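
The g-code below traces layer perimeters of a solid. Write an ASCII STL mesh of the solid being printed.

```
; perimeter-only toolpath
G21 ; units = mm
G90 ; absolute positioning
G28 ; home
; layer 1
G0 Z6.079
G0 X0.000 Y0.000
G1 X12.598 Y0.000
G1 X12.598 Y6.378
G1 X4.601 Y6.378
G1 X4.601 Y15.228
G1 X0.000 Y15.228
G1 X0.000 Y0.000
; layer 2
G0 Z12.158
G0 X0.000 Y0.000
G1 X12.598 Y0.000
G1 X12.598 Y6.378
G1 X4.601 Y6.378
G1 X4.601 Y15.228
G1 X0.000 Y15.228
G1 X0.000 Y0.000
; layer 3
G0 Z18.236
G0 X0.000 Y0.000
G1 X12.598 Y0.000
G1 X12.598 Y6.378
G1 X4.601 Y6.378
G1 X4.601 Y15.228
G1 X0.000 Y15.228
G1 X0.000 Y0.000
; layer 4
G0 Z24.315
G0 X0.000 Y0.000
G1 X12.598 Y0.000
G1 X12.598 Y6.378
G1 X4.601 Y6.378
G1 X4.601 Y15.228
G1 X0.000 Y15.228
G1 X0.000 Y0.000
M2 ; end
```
solid part
  facet normal 0.0000 0.0000 -1.0000
    outer loop
      vertex 12.598 6.378 0.000
      vertex 12.598 0.000 0.000
      vertex 0.000 0.000 0.000
    endloop
  endfacet
  facet normal 0.0000 0.0000 -1.0000
    outer loop
      vertex 4.601 6.378 0.000
      vertex 12.598 6.378 0.000
      vertex 0.000 0.000 0.000
    endloop
  endfacet
  facet normal 0.0000 0.0000 -1.0000
    outer loop
      vertex 4.601 15.228 0.000
      vertex 4.601 6.378 0.000
      vertex 0.000 0.000 0.000
    endloop
  endfacet
  facet normal 0.0000 0.0000 -1.0000
    outer loop
      vertex 0.000 15.228 0.000
      vertex 4.601 15.228 0.000
      vertex 0.000 0.000 0.000
    endloop
  endfacet
  facet normal 0.0000 0.0000 1.0000
    outer loop
      vertex 0.000 0.000 24.315
      vertex 12.598 0.000 24.315
      vertex 12.598 6.378 24.315
    endloop
  endfacet
  facet normal 0.0000 0.0000 1.0000
    outer loop
      vertex 0.000 0.000 24.315
      vertex 12.598 6.378 24.315
      vertex 4.601 6.378 24.315
    endloop
  endfacet
  facet normal 0.0000 0.0000 1.0000
    outer loop
      vertex 0.000 0.000 24.315
      vertex 4.601 6.378 24.315
      vertex 4.601 15.228 24.315
    endloop
  endfacet
  facet normal 0.0000 0.0000 1.0000
    outer loop
      vertex 0.000 0.000 24.315
      vertex 4.601 15.228 24.315
      vertex 0.000 15.228 24.315
    endloop
  endfacet
  facet normal 0.0000 -1.0000 0.0000
    outer loop
      vertex 0.000 0.000 0.000
      vertex 12.598 0.000 0.000
      vertex 12.598 0.000 24.315
    endloop
  endfacet
  facet normal 0.0000 -1.0000 0.0000
    outer loop
      vertex 0.000 0.000 0.000
      vertex 12.598 0.000 24.315
      vertex 0.000 0.000 24.315
    endloop
  endfacet
  facet normal 1.0000 0.0000 0.0000
    outer loop
      vertex 12.598 0.000 0.000
      vertex 12.598 6.378 0.000
      vertex 12.598 6.378 24.315
    endloop
  endfacet
  facet normal 1.0000 0.0000 0.0000
    outer loop
      vertex 12.598 0.000 0.000
      vertex 12.598 6.378 24.315
      vertex 12.598 0.000 24.315
    endloop
  endfacet
  facet normal 0.0000 1.0000 0.0000
    outer loop
      vertex 12.598 6.378 0.000
      vertex 4.601 6.378 0.000
      vertex 4.601 6.378 24.315
    endloop
  endfacet
  facet normal 0.0000 1.0000 0.0000
    outer loop
      vertex 12.598 6.378 0.000
      vertex 4.601 6.378 24.315
      vertex 12.598 6.378 24.315
    endloop
  endfacet
  facet normal 1.0000 0.0000 0.0000
    outer loop
      vertex 4.601 6.378 0.000
      vertex 4.601 15.228 0.000
      vertex 4.601 15.228 24.315
    endloop
  endfacet
  facet normal 1.0000 0.0000 0.0000
    outer loop
      vertex 4.601 6.378 0.000
      vertex 4.601 15.228 24.315
      vertex 4.601 6.378 24.315
    endloop
  endfacet
  facet normal 0.0000 1.0000 0.0000
    outer loop
      vertex 4.601 15.228 0.000
      vertex 0.000 15.228 0.000
      vertex 0.000 15.228 24.315
    endloop
  endfacet
  facet normal 0.0000 1.0000 0.0000
    outer loop
      vertex 4.601 15.228 0.000
      vertex 0.000 15.228 24.315
      vertex 4.601 15.228 24.315
    endloop
  endfacet
  facet normal -1.0000 0.0000 0.0000
    outer loop
      vertex 0.000 15.228 0.000
      vertex 0.000 0.000 0.000
      vertex 0.000 0.000 24.315
    endloop
  endfacet
  facet normal -1.0000 0.0000 0.0000
    outer loop
      vertex 0.000 15.228 0.000
      vertex 0.000 0.000 24.315
      vertex 0.000 15.228 24.315
    endloop
  endfacet
endsolid part

The G0 Z moves step by Δz≈6.079 mm. Every layer's G1 loop is the same polygon, so the solid is a straight extrusion of it from z=0 to z≈24.3. Closing with flat bottom and top caps and triangulating gives 20 facets — an L-shaped prism: outer 12.6 × 15.2 mm, arm thicknesses ≈ 6.38 mm (horizontal) and 4.6 mm (vertical), extruded 24.3 mm in z.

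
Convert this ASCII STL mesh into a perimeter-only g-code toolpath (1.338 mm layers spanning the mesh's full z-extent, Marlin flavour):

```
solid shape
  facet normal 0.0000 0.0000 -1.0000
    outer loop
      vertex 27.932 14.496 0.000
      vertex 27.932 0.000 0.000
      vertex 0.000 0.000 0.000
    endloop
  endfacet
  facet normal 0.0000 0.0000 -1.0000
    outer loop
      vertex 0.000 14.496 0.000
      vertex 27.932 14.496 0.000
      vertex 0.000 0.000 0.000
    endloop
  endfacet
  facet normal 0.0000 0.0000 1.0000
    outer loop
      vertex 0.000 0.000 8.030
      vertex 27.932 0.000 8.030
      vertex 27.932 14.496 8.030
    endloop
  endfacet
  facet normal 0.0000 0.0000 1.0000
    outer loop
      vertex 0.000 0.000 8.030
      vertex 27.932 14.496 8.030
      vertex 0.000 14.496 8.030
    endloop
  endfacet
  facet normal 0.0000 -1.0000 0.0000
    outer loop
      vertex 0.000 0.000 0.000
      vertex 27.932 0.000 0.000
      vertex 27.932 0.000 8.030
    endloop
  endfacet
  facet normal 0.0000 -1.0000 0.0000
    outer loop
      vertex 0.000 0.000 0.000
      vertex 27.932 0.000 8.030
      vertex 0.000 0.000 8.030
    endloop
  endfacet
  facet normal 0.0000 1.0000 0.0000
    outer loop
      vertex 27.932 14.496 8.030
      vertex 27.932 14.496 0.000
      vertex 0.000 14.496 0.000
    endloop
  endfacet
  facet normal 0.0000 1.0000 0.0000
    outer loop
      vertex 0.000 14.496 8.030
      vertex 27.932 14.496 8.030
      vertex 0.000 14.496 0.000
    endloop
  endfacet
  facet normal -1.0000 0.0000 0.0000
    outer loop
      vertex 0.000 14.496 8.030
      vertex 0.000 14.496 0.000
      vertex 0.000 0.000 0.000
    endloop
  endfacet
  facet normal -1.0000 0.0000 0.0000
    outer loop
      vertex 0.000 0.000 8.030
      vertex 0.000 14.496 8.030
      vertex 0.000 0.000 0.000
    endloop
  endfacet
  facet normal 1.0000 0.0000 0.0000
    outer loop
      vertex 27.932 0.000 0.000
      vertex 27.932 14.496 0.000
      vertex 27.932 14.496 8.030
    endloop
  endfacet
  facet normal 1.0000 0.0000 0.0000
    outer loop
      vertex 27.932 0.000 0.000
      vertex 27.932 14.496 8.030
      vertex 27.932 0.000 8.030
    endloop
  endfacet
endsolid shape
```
; perimeter-only toolpath
G21 ; units = mm
G90 ; absolute positioning
G28 ; home
; layer 1
G0 Z1.338
G0 X0.000 Y0.000
G1 X27.932 Y0.000
G1 X27.932 Y14.496
G1 X0.000 Y14.496
G1 X0.000 Y0.000
; layer 2
G0 Z2.677
G0 X0.000 Y0.000
G1 X27.932 Y0.000
G1 X27.932 Y14.496
G1 X0.000 Y14.496
G1 X0.000 Y0.000
; layer 3
G0 Z4.015
G0 X0.000 Y0.000
G1 X27.932 Y0.000
G1 X27.932 Y14.496
G1 X0.000 Y14.496
G1 X0.000 Y0.000
; layer 4
G0 Z5.353
G0 X0.000 Y0.000
G1 X27.932 Y0.000
G1 X27.932 Y14.496
G1 X0.000 Y14.496
G1 X0.000 Y0.000
; layer 5
G0 Z6.692
G0 X0.000 Y0.000
G1 X27.932 Y0.000
G1 X27.932 Y14.496
G1 X0.000 Y14.496
G1 X0.000 Y0.000
; layer 6
G0 Z8.030
G0 X0.000 Y0.000
G1 X27.932 Y0.000
G1 X27.932 Y14.496
G1 X0.000 Y14.496
G1 X0.000 Y0.000
M2 ; end

The solid is a rectangular box, roughly 27.9 × 14.5 mm footprint and 8.03 mm tall. Slicing at Δz = 1.338 mm — 6 equal slices spanning the solid's height, so layer i sits at z = i·h/6 — gives 6 non-empty perimeters. Each is a 4-segment closed polygon; G0 lifts to the layer z and rapids to the start vertex, then G1 traces the edges.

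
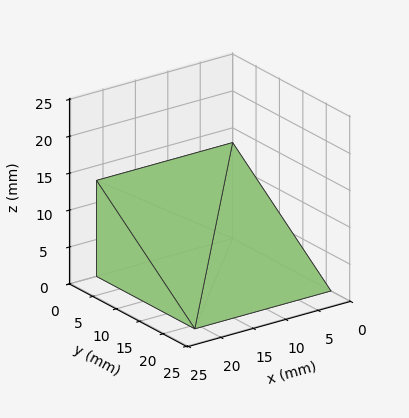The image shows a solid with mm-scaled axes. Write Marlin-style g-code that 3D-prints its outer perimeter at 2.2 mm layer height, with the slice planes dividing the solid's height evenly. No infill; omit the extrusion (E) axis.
Reading the render: the shape is a wedge (ramp): 21 × 21 mm base, rising to 13 mm along the y=0 edge and sloping linearly to z=0 at y=21 (dimensions read to the nearest mm from the axis ticks). For the g-code, the solid's height is divided into equal slices at the stated Δz and each level perimeter traced with G1 moves after a G0 lift.

; perimeter-only toolpath
G21 ; units = mm
G90 ; absolute positioning
G28 ; home
; layer 1
G0 Z2.2
G0 X0.0 Y0.0
G1 X21.0 Y0.0
G1 X21.0 Y17.5
G1 X0.0 Y17.5
G1 X0.0 Y0.0
; layer 2
G0 Z4.3
G0 X0.0 Y0.0
G1 X21.0 Y0.0
G1 X21.0 Y14.0
G1 X0.0 Y14.0
G1 X0.0 Y0.0
; layer 3
G0 Z6.5
G0 X0.0 Y0.0
G1 X21.0 Y0.0
G1 X21.0 Y10.5
G1 X0.0 Y10.5
G1 X0.0 Y0.0
; layer 4
G0 Z8.7
G0 X0.0 Y0.0
G1 X21.0 Y0.0
G1 X21.0 Y7.0
G1 X0.0 Y7.0
G1 X0.0 Y0.0
; layer 5
G0 Z10.8
G0 X0.0 Y0.0
G1 X21.0 Y0.0
G1 X21.0 Y3.5
G1 X0.0 Y3.5
G1 X0.0 Y0.0
M2 ; end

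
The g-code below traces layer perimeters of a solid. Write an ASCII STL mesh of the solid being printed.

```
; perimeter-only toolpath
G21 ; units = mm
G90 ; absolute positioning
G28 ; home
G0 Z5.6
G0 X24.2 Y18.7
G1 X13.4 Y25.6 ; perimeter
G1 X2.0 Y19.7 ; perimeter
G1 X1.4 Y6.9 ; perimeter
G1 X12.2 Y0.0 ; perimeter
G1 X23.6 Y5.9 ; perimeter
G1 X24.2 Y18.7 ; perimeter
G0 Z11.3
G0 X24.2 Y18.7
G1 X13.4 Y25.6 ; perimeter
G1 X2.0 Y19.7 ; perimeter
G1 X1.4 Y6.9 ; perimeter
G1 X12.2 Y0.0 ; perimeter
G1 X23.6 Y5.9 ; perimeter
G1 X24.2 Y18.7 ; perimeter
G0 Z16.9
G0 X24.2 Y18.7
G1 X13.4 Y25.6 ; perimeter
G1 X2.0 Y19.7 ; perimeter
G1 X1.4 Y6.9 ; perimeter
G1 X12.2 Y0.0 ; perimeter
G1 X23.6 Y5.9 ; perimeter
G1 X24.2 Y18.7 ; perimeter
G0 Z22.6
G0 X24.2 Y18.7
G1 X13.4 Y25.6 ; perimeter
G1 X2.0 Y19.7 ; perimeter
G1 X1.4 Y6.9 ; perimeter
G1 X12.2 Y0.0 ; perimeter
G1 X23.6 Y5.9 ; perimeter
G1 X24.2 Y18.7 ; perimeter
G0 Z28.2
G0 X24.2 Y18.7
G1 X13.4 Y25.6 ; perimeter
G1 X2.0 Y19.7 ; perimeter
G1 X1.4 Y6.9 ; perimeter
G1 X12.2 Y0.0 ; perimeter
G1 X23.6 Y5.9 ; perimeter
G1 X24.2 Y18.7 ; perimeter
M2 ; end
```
solid part
  facet normal 0.0000 0.0000 -1.0000
    outer loop
      vertex 2.0 19.7 0.0
      vertex 13.4 25.6 0.0
      vertex 24.2 18.7 0.0
    endloop
  endfacet
  facet normal 0.0000 0.0000 -1.0000
    outer loop
      vertex 1.4 6.9 0.0
      vertex 2.0 19.7 0.0
      vertex 24.2 18.7 0.0
    endloop
  endfacet
  facet normal 0.0000 0.0000 -1.0000
    outer loop
      vertex 12.2 0.0 0.0
      vertex 1.4 6.9 0.0
      vertex 24.2 18.7 0.0
    endloop
  endfacet
  facet normal 0.0000 0.0000 -1.0000
    outer loop
      vertex 23.6 5.9 0.0
      vertex 12.2 0.0 0.0
      vertex 24.2 18.7 0.0
    endloop
  endfacet
  facet normal 0.0000 0.0000 1.0000
    outer loop
      vertex 24.2 18.7 28.2
      vertex 13.4 25.6 28.2
      vertex 2.0 19.7 28.2
    endloop
  endfacet
  facet normal 0.0000 0.0000 1.0000
    outer loop
      vertex 24.2 18.7 28.2
      vertex 2.0 19.7 28.2
      vertex 1.4 6.9 28.2
    endloop
  endfacet
  facet normal 0.0000 0.0000 1.0000
    outer loop
      vertex 24.2 18.7 28.2
      vertex 1.4 6.9 28.2
      vertex 12.2 0.0 28.2
    endloop
  endfacet
  facet normal 0.0000 0.0000 1.0000
    outer loop
      vertex 24.2 18.7 28.2
      vertex 12.2 0.0 28.2
      vertex 23.6 5.9 28.2
    endloop
  endfacet
  facet normal 0.5384 0.8427 0.0000
    outer loop
      vertex 24.2 18.7 0.0
      vertex 13.4 25.6 0.0
      vertex 13.4 25.6 28.2
    endloop
  endfacet
  facet normal 0.5384 0.8427 0.0000
    outer loop
      vertex 24.2 18.7 0.0
      vertex 13.4 25.6 28.2
      vertex 24.2 18.7 28.2
    endloop
  endfacet
  facet normal -0.4596 0.8881 0.0000
    outer loop
      vertex 13.4 25.6 0.0
      vertex 2.0 19.7 0.0
      vertex 2.0 19.7 28.2
    endloop
  endfacet
  facet normal -0.4596 0.8881 0.0000
    outer loop
      vertex 13.4 25.6 0.0
      vertex 2.0 19.7 28.2
      vertex 13.4 25.6 28.2
    endloop
  endfacet
  facet normal -0.9989 0.0468 0.0000
    outer loop
      vertex 2.0 19.7 0.0
      vertex 1.4 6.9 0.0
      vertex 1.4 6.9 28.2
    endloop
  endfacet
  facet normal -0.9989 0.0468 0.0000
    outer loop
      vertex 2.0 19.7 0.0
      vertex 1.4 6.9 28.2
      vertex 2.0 19.7 28.2
    endloop
  endfacet
  facet normal -0.5384 -0.8427 0.0000
    outer loop
      vertex 1.4 6.9 0.0
      vertex 12.2 0.0 0.0
      vertex 12.2 0.0 28.2
    endloop
  endfacet
  facet normal -0.5384 -0.8427 0.0000
    outer loop
      vertex 1.4 6.9 0.0
      vertex 12.2 0.0 28.2
      vertex 1.4 6.9 28.2
    endloop
  endfacet
  facet normal 0.4596 -0.8881 0.0000
    outer loop
      vertex 12.2 0.0 0.0
      vertex 23.6 5.9 0.0
      vertex 23.6 5.9 28.2
    endloop
  endfacet
  facet normal 0.4596 -0.8881 0.0000
    outer loop
      vertex 12.2 0.0 0.0
      vertex 23.6 5.9 28.2
      vertex 12.2 0.0 28.2
    endloop
  endfacet
  facet normal 0.9989 -0.0468 0.0000
    outer loop
      vertex 23.6 5.9 0.0
      vertex 24.2 18.7 0.0
      vertex 24.2 18.7 28.2
    endloop
  endfacet
  facet normal 0.9989 -0.0468 0.0000
    outer loop
      vertex 23.6 5.9 0.0
      vertex 24.2 18.7 28.2
      vertex 23.6 5.9 28.2
    endloop
  endfacet
endsolid part

The G0 Z moves step by Δz≈5.6 mm. Every layer's G1 loop is the same polygon, so the solid is a straight extrusion of it from z=0 to z≈28.2. Closing with flat bottom and top caps and triangulating gives 20 facets — a regular 6-sided prism (a cylinder approximated with 6 flat sides), circumscribed radius ≈ 12.8 mm, height ≈ 28.2 mm.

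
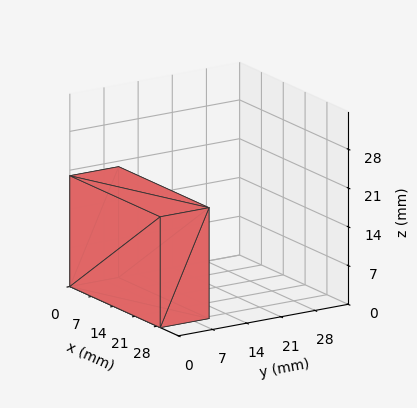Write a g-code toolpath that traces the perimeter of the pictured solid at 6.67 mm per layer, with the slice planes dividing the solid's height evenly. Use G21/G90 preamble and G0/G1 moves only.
Reading the render: the shape is a rectangular box, roughly 29 × 10 mm footprint and 20 mm tall (dimensions read to the nearest mm from the axis ticks). For the g-code, the solid's height is divided into equal slices at the stated Δz and each level perimeter traced with G1 moves after a G0 lift.

; perimeter-only toolpath
G21 ; units = mm
G90 ; absolute positioning
G28 ; home
; layer 1
G0 Z6.67
G0 X0.00 Y0.00
G1 X29.00 Y0.00
G1 X29.00 Y10.00
G1 X0.00 Y10.00
G1 X0.00 Y0.00
; layer 2
G0 Z13.33
G0 X0.00 Y0.00
G1 X29.00 Y0.00
G1 X29.00 Y10.00
G1 X0.00 Y10.00
G1 X0.00 Y0.00
; layer 3
G0 Z20.00
G0 X0.00 Y0.00
G1 X29.00 Y0.00
G1 X29.00 Y10.00
G1 X0.00 Y10.00
G1 X0.00 Y0.00
M2 ; end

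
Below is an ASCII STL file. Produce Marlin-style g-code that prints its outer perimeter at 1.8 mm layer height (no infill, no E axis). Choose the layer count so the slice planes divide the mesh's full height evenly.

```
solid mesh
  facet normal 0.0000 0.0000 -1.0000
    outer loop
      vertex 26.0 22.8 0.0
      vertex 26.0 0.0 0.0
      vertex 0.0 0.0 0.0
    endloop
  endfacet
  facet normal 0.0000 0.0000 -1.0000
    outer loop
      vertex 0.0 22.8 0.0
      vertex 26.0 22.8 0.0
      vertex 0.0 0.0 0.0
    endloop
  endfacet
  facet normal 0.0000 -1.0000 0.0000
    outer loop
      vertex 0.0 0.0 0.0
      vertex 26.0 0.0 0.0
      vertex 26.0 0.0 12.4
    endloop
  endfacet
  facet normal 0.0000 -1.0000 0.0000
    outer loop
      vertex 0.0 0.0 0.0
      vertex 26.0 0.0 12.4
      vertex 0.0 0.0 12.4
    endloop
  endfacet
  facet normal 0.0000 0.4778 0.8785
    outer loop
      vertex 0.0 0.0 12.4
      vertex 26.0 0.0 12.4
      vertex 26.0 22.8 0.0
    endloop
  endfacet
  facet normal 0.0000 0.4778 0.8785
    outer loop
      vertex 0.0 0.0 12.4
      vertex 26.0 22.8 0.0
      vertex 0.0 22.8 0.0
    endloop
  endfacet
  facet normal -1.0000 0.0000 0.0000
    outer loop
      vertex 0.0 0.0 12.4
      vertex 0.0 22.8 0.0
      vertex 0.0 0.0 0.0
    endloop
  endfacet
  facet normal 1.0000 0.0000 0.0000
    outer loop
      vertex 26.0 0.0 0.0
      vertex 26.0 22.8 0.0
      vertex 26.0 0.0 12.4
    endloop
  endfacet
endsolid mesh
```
; perimeter-only toolpath
G21 ; units = mm
G90 ; absolute positioning
G28 ; home
; layer 1
G0 Z1.8
G0 X0.0 Y0.0
G1 X26.0 Y0.0
G1 X26.0 Y19.5
G1 X0.0 Y19.5
G1 X0.0 Y0.0
; layer 2
G0 Z3.5
G0 X0.0 Y0.0
G1 X26.0 Y0.0
G1 X26.0 Y16.3
G1 X0.0 Y16.3
G1 X0.0 Y0.0
; layer 3
G0 Z5.3
G0 X0.0 Y0.0
G1 X26.0 Y0.0
G1 X26.0 Y13.0
G1 X0.0 Y13.0
G1 X0.0 Y0.0
; layer 4
G0 Z7.1
G0 X0.0 Y0.0
G1 X26.0 Y0.0
G1 X26.0 Y9.8
G1 X0.0 Y9.8
G1 X0.0 Y0.0
; layer 5
G0 Z8.9
G0 X0.0 Y0.0
G1 X26.0 Y0.0
G1 X26.0 Y6.5
G1 X0.0 Y6.5
G1 X0.0 Y0.0
; layer 6
G0 Z10.6
G0 X0.0 Y0.0
G1 X26.0 Y0.0
G1 X26.0 Y3.3
G1 X0.0 Y3.3
G1 X0.0 Y0.0
M2 ; end

The solid is a wedge (ramp): 26 × 22.8 mm base, rising to 12.4 mm along the y=0 edge and sloping linearly to z=0 at y=22.8. Slicing at Δz = 1.8 mm — 7 equal slices spanning the solid's height, so layer i sits at z = i·h/7 — gives 6 non-empty perimeters. Each is a 4-segment closed polygon; G0 lifts to the layer z and rapids to the start vertex, then G1 traces the edges. The cross-section shrinks linearly with z (the slice at the apex is degenerate and omitted).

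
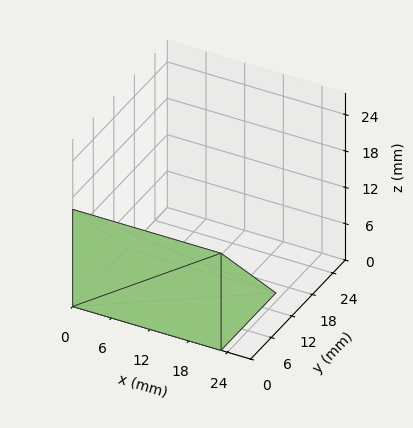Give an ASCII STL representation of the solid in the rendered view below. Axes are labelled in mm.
Reading the render: the shape is a wedge (ramp): 23 × 16 mm base, rising to 16 mm along the y=0 edge and sloping linearly to z=0 at y=16 (dimensions read to the nearest mm from the axis ticks). For the STL, each face is triangulated and given an outward normal.

solid part
  facet normal 0.0000 0.0000 -1.0000
    outer loop
      vertex 23.000 16.000 0.000
      vertex 23.000 0.000 0.000
      vertex 0.000 0.000 0.000
    endloop
  endfacet
  facet normal 0.0000 0.0000 -1.0000
    outer loop
      vertex 0.000 16.000 0.000
      vertex 23.000 16.000 0.000
      vertex 0.000 0.000 0.000
    endloop
  endfacet
  facet normal 0.0000 -1.0000 0.0000
    outer loop
      vertex 0.000 0.000 0.000
      vertex 23.000 0.000 0.000
      vertex 23.000 0.000 16.000
    endloop
  endfacet
  facet normal 0.0000 -1.0000 0.0000
    outer loop
      vertex 0.000 0.000 0.000
      vertex 23.000 0.000 16.000
      vertex 0.000 0.000 16.000
    endloop
  endfacet
  facet normal 0.0000 0.7071 0.7071
    outer loop
      vertex 0.000 0.000 16.000
      vertex 23.000 0.000 16.000
      vertex 23.000 16.000 0.000
    endloop
  endfacet
  facet normal 0.0000 0.7071 0.7071
    outer loop
      vertex 0.000 0.000 16.000
      vertex 23.000 16.000 0.000
      vertex 0.000 16.000 0.000
    endloop
  endfacet
  facet normal -1.0000 0.0000 0.0000
    outer loop
      vertex 0.000 0.000 16.000
      vertex 0.000 16.000 0.000
      vertex 0.000 0.000 0.000
    endloop
  endfacet
  facet normal 1.0000 0.0000 0.0000
    outer loop
      vertex 23.000 0.000 0.000
      vertex 23.000 16.000 0.000
      vertex 23.000 0.000 16.000
    endloop
  endfacet
endsolid part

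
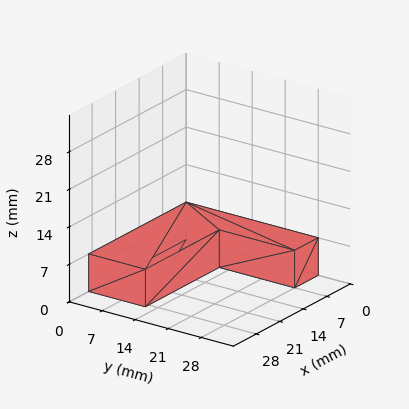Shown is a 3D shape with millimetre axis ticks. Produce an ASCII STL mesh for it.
Reading the render: the shape is an L-shaped prism: outer 29 × 28 mm, arm thicknesses ≈ 12 mm (horizontal) and 7 mm (vertical), extruded 7 mm in z (dimensions read to the nearest mm from the axis ticks). For the STL, each face is triangulated and given an outward normal.

solid part
  facet normal 0.0000 0.0000 -1.0000
    outer loop
      vertex 29.00 12.00 0.00
      vertex 29.00 0.00 0.00
      vertex 0.00 0.00 0.00
    endloop
  endfacet
  facet normal 0.0000 0.0000 -1.0000
    outer loop
      vertex 7.00 12.00 0.00
      vertex 29.00 12.00 0.00
      vertex 0.00 0.00 0.00
    endloop
  endfacet
  facet normal 0.0000 0.0000 -1.0000
    outer loop
      vertex 7.00 28.00 0.00
      vertex 7.00 12.00 0.00
      vertex 0.00 0.00 0.00
    endloop
  endfacet
  facet normal 0.0000 0.0000 -1.0000
    outer loop
      vertex 0.00 28.00 0.00
      vertex 7.00 28.00 0.00
      vertex 0.00 0.00 0.00
    endloop
  endfacet
  facet normal 0.0000 0.0000 1.0000
    outer loop
      vertex 0.00 0.00 7.00
      vertex 29.00 0.00 7.00
      vertex 29.00 12.00 7.00
    endloop
  endfacet
  facet normal 0.0000 0.0000 1.0000
    outer loop
      vertex 0.00 0.00 7.00
      vertex 29.00 12.00 7.00
      vertex 7.00 12.00 7.00
    endloop
  endfacet
  facet normal 0.0000 0.0000 1.0000
    outer loop
      vertex 0.00 0.00 7.00
      vertex 7.00 12.00 7.00
      vertex 7.00 28.00 7.00
    endloop
  endfacet
  facet normal 0.0000 0.0000 1.0000
    outer loop
      vertex 0.00 0.00 7.00
      vertex 7.00 28.00 7.00
      vertex 0.00 28.00 7.00
    endloop
  endfacet
  facet normal 0.0000 -1.0000 0.0000
    outer loop
      vertex 0.00 0.00 0.00
      vertex 29.00 0.00 0.00
      vertex 29.00 0.00 7.00
    endloop
  endfacet
  facet normal 0.0000 -1.0000 0.0000
    outer loop
      vertex 0.00 0.00 0.00
      vertex 29.00 0.00 7.00
      vertex 0.00 0.00 7.00
    endloop
  endfacet
  facet normal 1.0000 0.0000 0.0000
    outer loop
      vertex 29.00 0.00 0.00
      vertex 29.00 12.00 0.00
      vertex 29.00 12.00 7.00
    endloop
  endfacet
  facet normal 1.0000 0.0000 0.0000
    outer loop
      vertex 29.00 0.00 0.00
      vertex 29.00 12.00 7.00
      vertex 29.00 0.00 7.00
    endloop
  endfacet
  facet normal 0.0000 1.0000 0.0000
    outer loop
      vertex 29.00 12.00 0.00
      vertex 7.00 12.00 0.00
      vertex 7.00 12.00 7.00
    endloop
  endfacet
  facet normal 0.0000 1.0000 0.0000
    outer loop
      vertex 29.00 12.00 0.00
      vertex 7.00 12.00 7.00
      vertex 29.00 12.00 7.00
    endloop
  endfacet
  facet normal 1.0000 0.0000 0.0000
    outer loop
      vertex 7.00 12.00 0.00
      vertex 7.00 28.00 0.00
      vertex 7.00 28.00 7.00
    endloop
  endfacet
  facet normal 1.0000 0.0000 0.0000
    outer loop
      vertex 7.00 12.00 0.00
      vertex 7.00 28.00 7.00
      vertex 7.00 12.00 7.00
    endloop
  endfacet
  facet normal 0.0000 1.0000 0.0000
    outer loop
      vertex 7.00 28.00 0.00
      vertex 0.00 28.00 0.00
      vertex 0.00 28.00 7.00
    endloop
  endfacet
  facet normal 0.0000 1.0000 0.0000
    outer loop
      vertex 7.00 28.00 0.00
      vertex 0.00 28.00 7.00
      vertex 7.00 28.00 7.00
    endloop
  endfacet
  facet normal -1.0000 0.0000 0.0000
    outer loop
      vertex 0.00 28.00 0.00
      vertex 0.00 0.00 0.00
      vertex 0.00 0.00 7.00
    endloop
  endfacet
  facet normal -1.0000 0.0000 0.0000
    outer loop
      vertex 0.00 28.00 0.00
      vertex 0.00 0.00 7.00
      vertex 0.00 28.00 7.00
    endloop
  endfacet
endsolid part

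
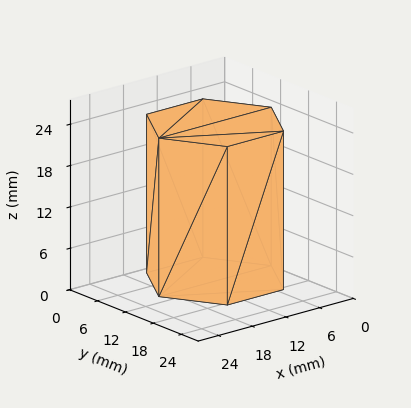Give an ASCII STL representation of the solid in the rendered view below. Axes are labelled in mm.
Reading the render: the shape is a regular 6-sided prism (a cylinder approximated with 6 flat sides), circumscribed radius ≈ 10 mm, height ≈ 23 mm (dimensions read to the nearest mm from the axis ticks). For the STL, each face is triangulated and given an outward normal.

solid part
  facet normal 0.0000 0.0000 -1.0000
    outer loop
      vertex 5.00 18.66 0.00
      vertex 15.00 18.66 0.00
      vertex 20.00 10.00 0.00
    endloop
  endfacet
  facet normal 0.0000 0.0000 -1.0000
    outer loop
      vertex 0.00 10.00 0.00
      vertex 5.00 18.66 0.00
      vertex 20.00 10.00 0.00
    endloop
  endfacet
  facet normal 0.0000 0.0000 -1.0000
    outer loop
      vertex 5.00 1.34 0.00
      vertex 0.00 10.00 0.00
      vertex 20.00 10.00 0.00
    endloop
  endfacet
  facet normal 0.0000 0.0000 -1.0000
    outer loop
      vertex 15.00 1.34 0.00
      vertex 5.00 1.34 0.00
      vertex 20.00 10.00 0.00
    endloop
  endfacet
  facet normal 0.0000 0.0000 1.0000
    outer loop
      vertex 20.00 10.00 23.00
      vertex 15.00 18.66 23.00
      vertex 5.00 18.66 23.00
    endloop
  endfacet
  facet normal 0.0000 0.0000 1.0000
    outer loop
      vertex 20.00 10.00 23.00
      vertex 5.00 18.66 23.00
      vertex 0.00 10.00 23.00
    endloop
  endfacet
  facet normal 0.0000 0.0000 1.0000
    outer loop
      vertex 20.00 10.00 23.00
      vertex 0.00 10.00 23.00
      vertex 5.00 1.34 23.00
    endloop
  endfacet
  facet normal 0.0000 0.0000 1.0000
    outer loop
      vertex 20.00 10.00 23.00
      vertex 5.00 1.34 23.00
      vertex 15.00 1.34 23.00
    endloop
  endfacet
  facet normal 0.8660 0.5000 0.0000
    outer loop
      vertex 20.00 10.00 0.00
      vertex 15.00 18.66 0.00
      vertex 15.00 18.66 23.00
    endloop
  endfacet
  facet normal 0.8660 0.5000 0.0000
    outer loop
      vertex 20.00 10.00 0.00
      vertex 15.00 18.66 23.00
      vertex 20.00 10.00 23.00
    endloop
  endfacet
  facet normal 0.0000 1.0000 0.0000
    outer loop
      vertex 15.00 18.66 0.00
      vertex 5.00 18.66 0.00
      vertex 5.00 18.66 23.00
    endloop
  endfacet
  facet normal 0.0000 1.0000 0.0000
    outer loop
      vertex 15.00 18.66 0.00
      vertex 5.00 18.66 23.00
      vertex 15.00 18.66 23.00
    endloop
  endfacet
  facet normal -0.8660 0.5000 0.0000
    outer loop
      vertex 5.00 18.66 0.00
      vertex 0.00 10.00 0.00
      vertex 0.00 10.00 23.00
    endloop
  endfacet
  facet normal -0.8660 0.5000 0.0000
    outer loop
      vertex 5.00 18.66 0.00
      vertex 0.00 10.00 23.00
      vertex 5.00 18.66 23.00
    endloop
  endfacet
  facet normal -0.8660 -0.5000 0.0000
    outer loop
      vertex 0.00 10.00 0.00
      vertex 5.00 1.34 0.00
      vertex 5.00 1.34 23.00
    endloop
  endfacet
  facet normal -0.8660 -0.5000 0.0000
    outer loop
      vertex 0.00 10.00 0.00
      vertex 5.00 1.34 23.00
      vertex 0.00 10.00 23.00
    endloop
  endfacet
  facet normal 0.0000 -1.0000 0.0000
    outer loop
      vertex 5.00 1.34 0.00
      vertex 15.00 1.34 0.00
      vertex 15.00 1.34 23.00
    endloop
  endfacet
  facet normal 0.0000 -1.0000 0.0000
    outer loop
      vertex 5.00 1.34 0.00
      vertex 15.00 1.34 23.00
      vertex 5.00 1.34 23.00
    endloop
  endfacet
  facet normal 0.8660 -0.5000 0.0000
    outer loop
      vertex 15.00 1.34 0.00
      vertex 20.00 10.00 0.00
      vertex 20.00 10.00 23.00
    endloop
  endfacet
  facet normal 0.8660 -0.5000 0.0000
    outer loop
      vertex 15.00 1.34 0.00
      vertex 20.00 10.00 23.00
      vertex 15.00 1.34 23.00
    endloop
  endfacet
endsolid part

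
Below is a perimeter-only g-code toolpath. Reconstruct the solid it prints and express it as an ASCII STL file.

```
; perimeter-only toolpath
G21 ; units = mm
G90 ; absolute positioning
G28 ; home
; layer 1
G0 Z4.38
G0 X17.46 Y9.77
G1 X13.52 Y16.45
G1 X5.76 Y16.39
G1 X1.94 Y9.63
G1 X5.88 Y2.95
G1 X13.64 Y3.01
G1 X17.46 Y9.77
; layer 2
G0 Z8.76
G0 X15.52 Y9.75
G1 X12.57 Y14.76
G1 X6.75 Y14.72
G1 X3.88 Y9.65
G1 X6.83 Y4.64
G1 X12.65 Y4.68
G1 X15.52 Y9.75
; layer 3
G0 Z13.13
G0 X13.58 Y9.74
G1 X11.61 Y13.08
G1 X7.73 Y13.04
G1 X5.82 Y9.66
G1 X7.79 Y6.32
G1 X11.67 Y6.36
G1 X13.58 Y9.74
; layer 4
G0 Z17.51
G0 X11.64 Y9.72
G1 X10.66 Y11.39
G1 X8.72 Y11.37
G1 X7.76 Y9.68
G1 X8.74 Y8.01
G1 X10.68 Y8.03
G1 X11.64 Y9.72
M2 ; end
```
solid part
  facet normal 0.0000 0.0000 -1.0000
    outer loop
      vertex 4.78 18.06 0.00
      vertex 14.48 18.14 0.00
      vertex 19.40 9.79 0.00
    endloop
  endfacet
  facet normal 0.0000 0.0000 -1.0000
    outer loop
      vertex 0.00 9.61 0.00
      vertex 4.78 18.06 0.00
      vertex 19.40 9.79 0.00
    endloop
  endfacet
  facet normal 0.0000 0.0000 -1.0000
    outer loop
      vertex 4.92 1.26 0.00
      vertex 0.00 9.61 0.00
      vertex 19.40 9.79 0.00
    endloop
  endfacet
  facet normal 0.0000 0.0000 -1.0000
    outer loop
      vertex 14.62 1.34 0.00
      vertex 4.92 1.26 0.00
      vertex 19.40 9.79 0.00
    endloop
  endfacet
  facet normal 0.8043 0.4739 0.3584
    outer loop
      vertex 19.40 9.79 0.00
      vertex 14.48 18.14 0.00
      vertex 9.70 9.70 21.89
    endloop
  endfacet
  facet normal -0.0077 0.9336 0.3583
    outer loop
      vertex 14.48 18.14 0.00
      vertex 4.78 18.06 0.00
      vertex 9.70 9.70 21.89
    endloop
  endfacet
  facet normal -0.8126 0.4597 0.3582
    outer loop
      vertex 4.78 18.06 0.00
      vertex 0.00 9.61 0.00
      vertex 9.70 9.70 21.89
    endloop
  endfacet
  facet normal -0.8043 -0.4739 0.3584
    outer loop
      vertex 0.00 9.61 0.00
      vertex 4.92 1.26 0.00
      vertex 9.70 9.70 21.89
    endloop
  endfacet
  facet normal 0.0077 -0.9336 0.3583
    outer loop
      vertex 4.92 1.26 0.00
      vertex 14.62 1.34 0.00
      vertex 9.70 9.70 21.89
    endloop
  endfacet
  facet normal 0.8126 -0.4597 0.3582
    outer loop
      vertex 14.62 1.34 0.00
      vertex 19.40 9.79 0.00
      vertex 9.70 9.70 21.89
    endloop
  endfacet
endsolid part

The G0 Z moves step by Δz≈4.38 mm. The G1 loops shrink linearly with z, so the solid tapers from its base footprint up to z≈21.9. Closing with a flat bottom cap and the tapered top and triangulating gives 10 facets — a regular 6-sided pyramid, base circumscribed radius ≈ 9.7 mm, apex at z ≈ 21.9 mm.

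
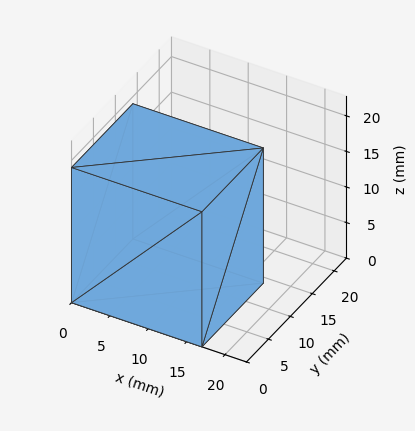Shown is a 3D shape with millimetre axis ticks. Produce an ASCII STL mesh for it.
Reading the render: the shape is a rectangular box, roughly 17 × 14 mm footprint and 19 mm tall (dimensions read to the nearest mm from the axis ticks). For the STL, each face is triangulated and given an outward normal.

solid part
  facet normal 0.0000 0.0000 -1.0000
    outer loop
      vertex 17.000 14.000 0.000
      vertex 17.000 0.000 0.000
      vertex 0.000 0.000 0.000
    endloop
  endfacet
  facet normal 0.0000 0.0000 -1.0000
    outer loop
      vertex 0.000 14.000 0.000
      vertex 17.000 14.000 0.000
      vertex 0.000 0.000 0.000
    endloop
  endfacet
  facet normal 0.0000 0.0000 1.0000
    outer loop
      vertex 0.000 0.000 19.000
      vertex 17.000 0.000 19.000
      vertex 17.000 14.000 19.000
    endloop
  endfacet
  facet normal 0.0000 0.0000 1.0000
    outer loop
      vertex 0.000 0.000 19.000
      vertex 17.000 14.000 19.000
      vertex 0.000 14.000 19.000
    endloop
  endfacet
  facet normal 0.0000 -1.0000 0.0000
    outer loop
      vertex 0.000 0.000 0.000
      vertex 17.000 0.000 0.000
      vertex 17.000 0.000 19.000
    endloop
  endfacet
  facet normal 0.0000 -1.0000 0.0000
    outer loop
      vertex 0.000 0.000 0.000
      vertex 17.000 0.000 19.000
      vertex 0.000 0.000 19.000
    endloop
  endfacet
  facet normal 0.0000 1.0000 0.0000
    outer loop
      vertex 17.000 14.000 19.000
      vertex 17.000 14.000 0.000
      vertex 0.000 14.000 0.000
    endloop
  endfacet
  facet normal 0.0000 1.0000 0.0000
    outer loop
      vertex 0.000 14.000 19.000
      vertex 17.000 14.000 19.000
      vertex 0.000 14.000 0.000
    endloop
  endfacet
  facet normal -1.0000 0.0000 0.0000
    outer loop
      vertex 0.000 14.000 19.000
      vertex 0.000 14.000 0.000
      vertex 0.000 0.000 0.000
    endloop
  endfacet
  facet normal -1.0000 0.0000 0.0000
    outer loop
      vertex 0.000 0.000 19.000
      vertex 0.000 14.000 19.000
      vertex 0.000 0.000 0.000
    endloop
  endfacet
  facet normal 1.0000 0.0000 0.0000
    outer loop
      vertex 17.000 0.000 0.000
      vertex 17.000 14.000 0.000
      vertex 17.000 14.000 19.000
    endloop
  endfacet
  facet normal 1.0000 0.0000 0.0000
    outer loop
      vertex 17.000 0.000 0.000
      vertex 17.000 14.000 19.000
      vertex 17.000 0.000 19.000
    endloop
  endfacet
endsolid part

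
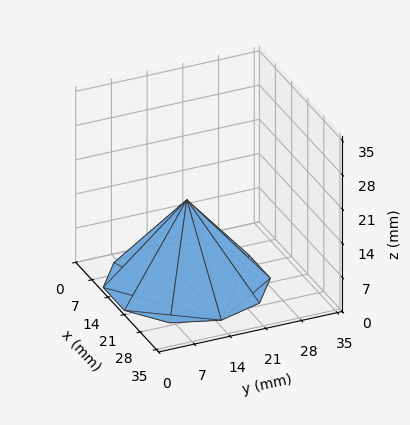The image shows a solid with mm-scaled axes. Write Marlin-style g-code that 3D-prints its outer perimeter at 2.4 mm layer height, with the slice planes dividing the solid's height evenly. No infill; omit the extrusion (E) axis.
Reading the render: the shape is a regular 10-sided pyramid, base circumscribed radius ≈ 15 mm, apex at z ≈ 17 mm (dimensions read to the nearest mm from the axis ticks). For the g-code, the solid's height is divided into equal slices at the stated Δz and each level perimeter traced with G1 moves after a G0 lift.

; perimeter-only toolpath
G21 ; units = mm
G90 ; absolute positioning
G28 ; home
; layer 1
G0 Z2.4
G0 X27.9 Y15.0
G1 X25.4 Y22.5
G1 X18.9 Y27.3
G1 X11.1 Y27.3
G1 X4.6 Y22.5
G1 X2.1 Y15.0
G1 X4.6 Y7.5
G1 X11.1 Y2.7
G1 X18.9 Y2.7
G1 X25.4 Y7.5
G1 X27.9 Y15.0
; layer 2
G0 Z4.9
G0 X25.7 Y15.0
G1 X23.6 Y21.3
G1 X18.3 Y25.2
G1 X11.7 Y25.2
G1 X6.4 Y21.3
G1 X4.3 Y15.0
G1 X6.4 Y8.7
G1 X11.7 Y4.8
G1 X18.3 Y4.8
G1 X23.6 Y8.7
G1 X25.7 Y15.0
; layer 3
G0 Z7.3
G0 X23.6 Y15.0
G1 X21.9 Y20.0
G1 X17.6 Y23.2
G1 X12.4 Y23.2
G1 X8.1 Y20.0
G1 X6.4 Y15.0
G1 X8.1 Y10.0
G1 X12.4 Y6.8
G1 X17.6 Y6.8
G1 X21.9 Y10.0
G1 X23.6 Y15.0
; layer 4
G0 Z9.7
G0 X21.4 Y15.0
G1 X20.2 Y18.8
G1 X17.0 Y21.1
G1 X13.0 Y21.1
G1 X9.8 Y18.8
G1 X8.6 Y15.0
G1 X9.8 Y11.2
G1 X13.0 Y8.9
G1 X17.0 Y8.9
G1 X20.2 Y11.2
G1 X21.4 Y15.0
; layer 5
G0 Z12.1
G0 X19.3 Y15.0
G1 X18.5 Y17.5
G1 X16.3 Y19.1
G1 X13.7 Y19.1
G1 X11.5 Y17.5
G1 X10.7 Y15.0
G1 X11.5 Y12.5
G1 X13.7 Y10.9
G1 X16.3 Y10.9
G1 X18.5 Y12.5
G1 X19.3 Y15.0
; layer 6
G0 Z14.6
G0 X17.1 Y15.0
G1 X16.7 Y16.3
G1 X15.7 Y17.0
G1 X14.3 Y17.0
G1 X13.3 Y16.3
G1 X12.9 Y15.0
G1 X13.3 Y13.7
G1 X14.3 Y13.0
G1 X15.7 Y13.0
G1 X16.7 Y13.7
G1 X17.1 Y15.0
M2 ; end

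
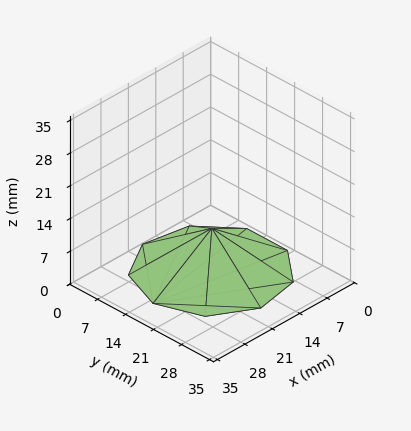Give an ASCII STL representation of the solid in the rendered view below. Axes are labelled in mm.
Reading the render: the shape is a regular 9-sided pyramid, base circumscribed radius ≈ 15 mm, apex at z ≈ 9 mm (dimensions read to the nearest mm from the axis ticks). For the STL, each face is triangulated and given an outward normal.

solid part
  facet normal 0.0000 0.0000 -1.0000
    outer loop
      vertex 17.6 29.8 0.0
      vertex 26.5 24.6 0.0
      vertex 30.0 15.0 0.0
    endloop
  endfacet
  facet normal 0.0000 0.0000 -1.0000
    outer loop
      vertex 7.5 28.0 0.0
      vertex 17.6 29.8 0.0
      vertex 30.0 15.0 0.0
    endloop
  endfacet
  facet normal 0.0000 0.0000 -1.0000
    outer loop
      vertex 0.9 20.1 0.0
      vertex 7.5 28.0 0.0
      vertex 30.0 15.0 0.0
    endloop
  endfacet
  facet normal 0.0000 0.0000 -1.0000
    outer loop
      vertex 0.9 9.9 0.0
      vertex 0.9 20.1 0.0
      vertex 30.0 15.0 0.0
    endloop
  endfacet
  facet normal 0.0000 0.0000 -1.0000
    outer loop
      vertex 7.5 2.0 0.0
      vertex 0.9 9.9 0.0
      vertex 30.0 15.0 0.0
    endloop
  endfacet
  facet normal 0.0000 0.0000 -1.0000
    outer loop
      vertex 17.6 0.2 0.0
      vertex 7.5 2.0 0.0
      vertex 30.0 15.0 0.0
    endloop
  endfacet
  facet normal 0.0000 0.0000 -1.0000
    outer loop
      vertex 26.5 5.4 0.0
      vertex 17.6 0.2 0.0
      vertex 30.0 15.0 0.0
    endloop
  endfacet
  facet normal 0.5057 0.1844 0.8428
    outer loop
      vertex 30.0 15.0 0.0
      vertex 26.5 24.6 0.0
      vertex 15.0 15.0 9.0
    endloop
  endfacet
  facet normal 0.2716 0.4648 0.8428
    outer loop
      vertex 26.5 24.6 0.0
      vertex 17.6 29.8 0.0
      vertex 15.0 15.0 9.0
    endloop
  endfacet
  facet normal -0.0943 0.5293 0.8432
    outer loop
      vertex 17.6 29.8 0.0
      vertex 7.5 28.0 0.0
      vertex 15.0 15.0 9.0
    endloop
  endfacet
  facet normal -0.4131 0.3451 0.8428
    outer loop
      vertex 7.5 28.0 0.0
      vertex 0.9 20.1 0.0
      vertex 15.0 15.0 9.0
    endloop
  endfacet
  facet normal -0.5380 0.0000 0.8429
    outer loop
      vertex 0.9 20.1 0.0
      vertex 0.9 9.9 0.0
      vertex 15.0 15.0 9.0
    endloop
  endfacet
  facet normal -0.4131 -0.3451 0.8428
    outer loop
      vertex 0.9 9.9 0.0
      vertex 7.5 2.0 0.0
      vertex 15.0 15.0 9.0
    endloop
  endfacet
  facet normal -0.0943 -0.5293 0.8432
    outer loop
      vertex 7.5 2.0 0.0
      vertex 17.6 0.2 0.0
      vertex 15.0 15.0 9.0
    endloop
  endfacet
  facet normal 0.2716 -0.4648 0.8428
    outer loop
      vertex 17.6 0.2 0.0
      vertex 26.5 5.4 0.0
      vertex 15.0 15.0 9.0
    endloop
  endfacet
  facet normal 0.5057 -0.1844 0.8428
    outer loop
      vertex 26.5 5.4 0.0
      vertex 30.0 15.0 0.0
      vertex 15.0 15.0 9.0
    endloop
  endfacet
endsolid part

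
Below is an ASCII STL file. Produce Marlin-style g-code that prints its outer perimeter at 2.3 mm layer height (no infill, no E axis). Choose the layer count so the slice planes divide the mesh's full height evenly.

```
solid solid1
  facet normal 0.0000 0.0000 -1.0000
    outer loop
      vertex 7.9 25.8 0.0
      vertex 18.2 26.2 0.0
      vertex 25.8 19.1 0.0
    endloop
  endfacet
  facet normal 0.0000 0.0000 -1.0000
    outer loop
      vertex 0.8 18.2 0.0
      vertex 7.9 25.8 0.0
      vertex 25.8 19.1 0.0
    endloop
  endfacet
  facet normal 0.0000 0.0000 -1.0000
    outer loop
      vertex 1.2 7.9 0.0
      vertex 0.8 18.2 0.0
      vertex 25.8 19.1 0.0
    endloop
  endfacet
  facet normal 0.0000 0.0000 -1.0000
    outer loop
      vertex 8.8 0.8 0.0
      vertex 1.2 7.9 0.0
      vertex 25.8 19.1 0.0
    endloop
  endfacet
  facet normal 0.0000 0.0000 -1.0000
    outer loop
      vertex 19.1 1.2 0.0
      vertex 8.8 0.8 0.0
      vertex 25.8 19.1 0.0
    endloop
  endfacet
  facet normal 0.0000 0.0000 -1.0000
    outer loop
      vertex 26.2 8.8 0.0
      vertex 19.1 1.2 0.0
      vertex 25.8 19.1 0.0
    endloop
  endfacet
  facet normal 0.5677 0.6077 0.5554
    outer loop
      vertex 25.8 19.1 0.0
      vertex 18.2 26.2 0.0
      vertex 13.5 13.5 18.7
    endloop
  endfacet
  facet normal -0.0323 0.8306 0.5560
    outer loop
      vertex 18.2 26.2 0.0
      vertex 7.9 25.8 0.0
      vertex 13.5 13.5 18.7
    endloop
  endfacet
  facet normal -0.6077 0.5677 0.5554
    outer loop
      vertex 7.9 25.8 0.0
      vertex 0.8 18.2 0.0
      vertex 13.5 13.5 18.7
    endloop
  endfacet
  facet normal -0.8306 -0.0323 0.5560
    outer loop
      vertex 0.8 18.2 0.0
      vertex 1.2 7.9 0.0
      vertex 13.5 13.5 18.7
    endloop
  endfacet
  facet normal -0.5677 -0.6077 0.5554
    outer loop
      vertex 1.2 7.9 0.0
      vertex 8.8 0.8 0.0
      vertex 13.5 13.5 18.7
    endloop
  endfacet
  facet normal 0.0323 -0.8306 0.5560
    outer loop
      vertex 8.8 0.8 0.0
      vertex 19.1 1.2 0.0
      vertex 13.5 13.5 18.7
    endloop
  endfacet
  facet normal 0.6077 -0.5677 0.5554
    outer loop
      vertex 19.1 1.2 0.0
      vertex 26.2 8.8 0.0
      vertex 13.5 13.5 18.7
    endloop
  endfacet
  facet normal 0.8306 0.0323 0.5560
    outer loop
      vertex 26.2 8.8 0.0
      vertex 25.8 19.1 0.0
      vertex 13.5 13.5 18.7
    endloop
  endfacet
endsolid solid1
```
; perimeter-only toolpath
G21 ; units = mm
G90 ; absolute positioning
G28 ; home
; layer 1
G0 Z2.3
G0 X24.3 Y18.4
G1 X17.6 Y24.6
G1 X8.6 Y24.3
G1 X2.4 Y17.6
G1 X2.7 Y8.6
G1 X9.4 Y2.4
G1 X18.4 Y2.7
G1 X24.6 Y9.4
G1 X24.3 Y18.4
; layer 2
G0 Z4.7
G0 X22.7 Y17.7
G1 X17.0 Y23.0
G1 X9.3 Y22.7
G1 X4.0 Y17.0
G1 X4.3 Y9.3
G1 X10.0 Y4.0
G1 X17.7 Y4.3
G1 X23.0 Y10.0
G1 X22.7 Y17.7
; layer 3
G0 Z7.0
G0 X21.2 Y17.0
G1 X16.4 Y21.4
G1 X10.0 Y21.2
G1 X5.6 Y16.4
G1 X5.8 Y10.0
G1 X10.6 Y5.6
G1 X17.0 Y5.8
G1 X21.4 Y10.6
G1 X21.2 Y17.0
; layer 4
G0 Z9.3
G0 X19.6 Y16.3
G1 X15.8 Y19.9
G1 X10.7 Y19.6
G1 X7.2 Y15.8
G1 X7.3 Y10.7
G1 X11.2 Y7.2
G1 X16.3 Y7.3
G1 X19.9 Y11.2
G1 X19.6 Y16.3
; layer 5
G0 Z11.7
G0 X18.1 Y15.6
G1 X15.3 Y18.3
G1 X11.4 Y18.1
G1 X8.7 Y15.3
G1 X8.9 Y11.4
G1 X11.7 Y8.7
G1 X15.6 Y8.9
G1 X18.3 Y11.7
G1 X18.1 Y15.6
; layer 6
G0 Z14.0
G0 X16.6 Y14.9
G1 X14.7 Y16.7
G1 X12.1 Y16.6
G1 X10.3 Y14.7
G1 X10.4 Y12.1
G1 X12.3 Y10.3
G1 X14.9 Y10.4
G1 X16.7 Y12.3
G1 X16.6 Y14.9
; layer 7
G0 Z16.4
G0 X15.0 Y14.2
G1 X14.1 Y15.1
G1 X12.8 Y15.0
G1 X11.9 Y14.1
G1 X12.0 Y12.8
G1 X12.9 Y11.9
G1 X14.2 Y12.0
G1 X15.1 Y12.9
G1 X15.0 Y14.2
M2 ; end

The solid is a regular 8-sided pyramid, base circumscribed radius ≈ 13.5 mm, apex at z ≈ 18.7 mm. Slicing at Δz = 2.3 mm — 8 equal slices spanning the solid's height, so layer i sits at z = i·h/8 — gives 7 non-empty perimeters. Each is a 8-segment closed polygon; G0 lifts to the layer z and rapids to the start vertex, then G1 traces the edges. The cross-section shrinks linearly with z (the slice at the apex is degenerate and omitted).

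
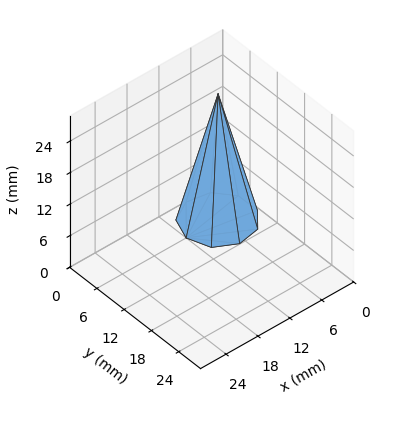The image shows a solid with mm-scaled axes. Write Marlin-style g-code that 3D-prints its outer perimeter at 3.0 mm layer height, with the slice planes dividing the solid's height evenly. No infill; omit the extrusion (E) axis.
Reading the render: the shape is a regular 9-sided pyramid, base circumscribed radius ≈ 6 mm, apex at z ≈ 24 mm (dimensions read to the nearest mm from the axis ticks). For the g-code, the solid's height is divided into equal slices at the stated Δz and each level perimeter traced with G1 moves after a G0 lift.

; perimeter-only toolpath
G21 ; units = mm
G90 ; absolute positioning
G28 ; home
; layer 1
G0 Z3.0
G0 X11.2 Y6.0
G1 X10.0 Y9.4
G1 X6.9 Y11.2
G1 X3.4 Y10.5
G1 X1.1 Y7.8
G1 X1.1 Y4.2
G1 X3.4 Y1.5
G1 X6.9 Y0.8
G1 X10.0 Y2.6
G1 X11.2 Y6.0
; layer 2
G0 Z6.0
G0 X10.5 Y6.0
G1 X9.4 Y8.9
G1 X6.8 Y10.4
G1 X3.8 Y9.9
G1 X1.8 Y7.6
G1 X1.8 Y4.4
G1 X3.8 Y2.1
G1 X6.8 Y1.6
G1 X9.4 Y3.1
G1 X10.5 Y6.0
; layer 3
G0 Z9.0
G0 X9.8 Y6.0
G1 X8.9 Y8.4
G1 X6.6 Y9.7
G1 X4.1 Y9.2
G1 X2.5 Y7.3
G1 X2.5 Y4.7
G1 X4.1 Y2.8
G1 X6.6 Y2.3
G1 X8.9 Y3.6
G1 X9.8 Y6.0
; layer 4
G0 Z12.0
G0 X9.0 Y6.0
G1 X8.3 Y8.0
G1 X6.5 Y8.9
G1 X4.5 Y8.6
G1 X3.2 Y7.0
G1 X3.2 Y5.0
G1 X4.5 Y3.4
G1 X6.5 Y3.0
G1 X8.3 Y4.0
G1 X9.0 Y6.0
; layer 5
G0 Z15.0
G0 X8.2 Y6.0
G1 X7.7 Y7.5
G1 X6.4 Y8.2
G1 X4.9 Y7.9
G1 X3.9 Y6.8
G1 X3.9 Y5.2
G1 X4.9 Y4.0
G1 X6.4 Y3.8
G1 X7.7 Y4.5
G1 X8.2 Y6.0
; layer 6
G0 Z18.0
G0 X7.5 Y6.0
G1 X7.2 Y7.0
G1 X6.2 Y7.5
G1 X5.2 Y7.3
G1 X4.6 Y6.5
G1 X4.6 Y5.5
G1 X5.2 Y4.7
G1 X6.2 Y4.5
G1 X7.2 Y5.0
G1 X7.5 Y6.0
; layer 7
G0 Z21.0
G0 X6.8 Y6.0
G1 X6.6 Y6.5
G1 X6.1 Y6.7
G1 X5.6 Y6.7
G1 X5.3 Y6.3
G1 X5.3 Y5.7
G1 X5.6 Y5.3
G1 X6.1 Y5.3
G1 X6.6 Y5.5
G1 X6.8 Y6.0
M2 ; end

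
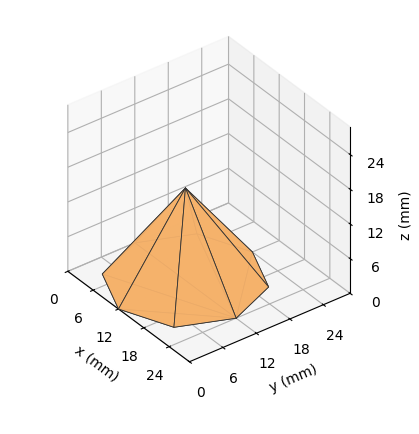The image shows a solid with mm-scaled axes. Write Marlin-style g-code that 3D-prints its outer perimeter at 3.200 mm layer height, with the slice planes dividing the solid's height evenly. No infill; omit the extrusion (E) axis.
Reading the render: the shape is a regular 8-sided pyramid, base circumscribed radius ≈ 12 mm, apex at z ≈ 16 mm (dimensions read to the nearest mm from the axis ticks). For the g-code, the solid's height is divided into equal slices at the stated Δz and each level perimeter traced with G1 moves after a G0 lift.

; perimeter-only toolpath
G21 ; units = mm
G90 ; absolute positioning
G28 ; home
; layer 1
G0 Z3.200
G0 X21.600 Y12.000
G1 X18.788 Y18.788
G1 X12.000 Y21.600
G1 X5.212 Y18.788
G1 X2.400 Y12.000
G1 X5.212 Y5.212
G1 X12.000 Y2.400
G1 X18.788 Y5.212
G1 X21.600 Y12.000
; layer 2
G0 Z6.400
G0 X19.200 Y12.000
G1 X17.091 Y17.091
G1 X12.000 Y19.200
G1 X6.909 Y17.091
G1 X4.800 Y12.000
G1 X6.909 Y6.909
G1 X12.000 Y4.800
G1 X17.091 Y6.909
G1 X19.200 Y12.000
; layer 3
G0 Z9.600
G0 X16.800 Y12.000
G1 X15.394 Y15.394
G1 X12.000 Y16.800
G1 X8.606 Y15.394
G1 X7.200 Y12.000
G1 X8.606 Y8.606
G1 X12.000 Y7.200
G1 X15.394 Y8.606
G1 X16.800 Y12.000
; layer 4
G0 Z12.800
G0 X14.400 Y12.000
G1 X13.697 Y13.697
G1 X12.000 Y14.400
G1 X10.303 Y13.697
G1 X9.600 Y12.000
G1 X10.303 Y10.303
G1 X12.000 Y9.600
G1 X13.697 Y10.303
G1 X14.400 Y12.000
M2 ; end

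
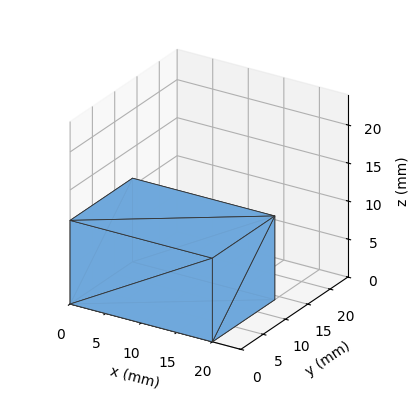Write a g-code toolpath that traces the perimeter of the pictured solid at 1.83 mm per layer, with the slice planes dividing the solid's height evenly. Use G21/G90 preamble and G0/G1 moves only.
Reading the render: the shape is a rectangular box, roughly 20 × 14 mm footprint and 11 mm tall (dimensions read to the nearest mm from the axis ticks). For the g-code, the solid's height is divided into equal slices at the stated Δz and each level perimeter traced with G1 moves after a G0 lift.

; perimeter-only toolpath
G21 ; units = mm
G90 ; absolute positioning
G28 ; home
; layer 1
G0 Z1.83
G0 X0.00 Y0.00
G1 X20.00 Y0.00
G1 X20.00 Y14.00
G1 X0.00 Y14.00
G1 X0.00 Y0.00
; layer 2
G0 Z3.67
G0 X0.00 Y0.00
G1 X20.00 Y0.00
G1 X20.00 Y14.00
G1 X0.00 Y14.00
G1 X0.00 Y0.00
; layer 3
G0 Z5.50
G0 X0.00 Y0.00
G1 X20.00 Y0.00
G1 X20.00 Y14.00
G1 X0.00 Y14.00
G1 X0.00 Y0.00
; layer 4
G0 Z7.33
G0 X0.00 Y0.00
G1 X20.00 Y0.00
G1 X20.00 Y14.00
G1 X0.00 Y14.00
G1 X0.00 Y0.00
; layer 5
G0 Z9.17
G0 X0.00 Y0.00
G1 X20.00 Y0.00
G1 X20.00 Y14.00
G1 X0.00 Y14.00
G1 X0.00 Y0.00
; layer 6
G0 Z11.00
G0 X0.00 Y0.00
G1 X20.00 Y0.00
G1 X20.00 Y14.00
G1 X0.00 Y14.00
G1 X0.00 Y0.00
M2 ; end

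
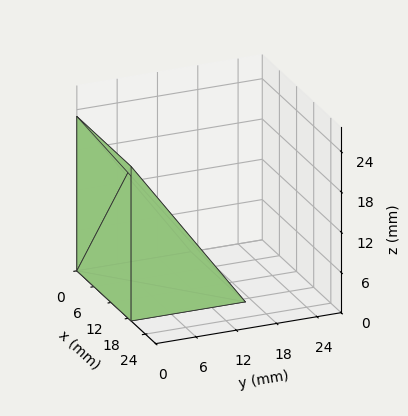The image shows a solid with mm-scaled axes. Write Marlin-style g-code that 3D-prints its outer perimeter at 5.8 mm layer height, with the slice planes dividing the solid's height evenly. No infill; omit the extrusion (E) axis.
Reading the render: the shape is a wedge (ramp): 19 × 17 mm base, rising to 23 mm along the y=0 edge and sloping linearly to z=0 at y=17 (dimensions read to the nearest mm from the axis ticks). For the g-code, the solid's height is divided into equal slices at the stated Δz and each level perimeter traced with G1 moves after a G0 lift.

; perimeter-only toolpath
G21 ; units = mm
G90 ; absolute positioning
G28 ; home
; layer 1
G0 Z5.8
G0 X0.0 Y0.0
G1 X19.0 Y0.0
G1 X19.0 Y12.8
G1 X0.0 Y12.8
G1 X0.0 Y0.0
; layer 2
G0 Z11.5
G0 X0.0 Y0.0
G1 X19.0 Y0.0
G1 X19.0 Y8.5
G1 X0.0 Y8.5
G1 X0.0 Y0.0
; layer 3
G0 Z17.2
G0 X0.0 Y0.0
G1 X19.0 Y0.0
G1 X19.0 Y4.2
G1 X0.0 Y4.2
G1 X0.0 Y0.0
M2 ; end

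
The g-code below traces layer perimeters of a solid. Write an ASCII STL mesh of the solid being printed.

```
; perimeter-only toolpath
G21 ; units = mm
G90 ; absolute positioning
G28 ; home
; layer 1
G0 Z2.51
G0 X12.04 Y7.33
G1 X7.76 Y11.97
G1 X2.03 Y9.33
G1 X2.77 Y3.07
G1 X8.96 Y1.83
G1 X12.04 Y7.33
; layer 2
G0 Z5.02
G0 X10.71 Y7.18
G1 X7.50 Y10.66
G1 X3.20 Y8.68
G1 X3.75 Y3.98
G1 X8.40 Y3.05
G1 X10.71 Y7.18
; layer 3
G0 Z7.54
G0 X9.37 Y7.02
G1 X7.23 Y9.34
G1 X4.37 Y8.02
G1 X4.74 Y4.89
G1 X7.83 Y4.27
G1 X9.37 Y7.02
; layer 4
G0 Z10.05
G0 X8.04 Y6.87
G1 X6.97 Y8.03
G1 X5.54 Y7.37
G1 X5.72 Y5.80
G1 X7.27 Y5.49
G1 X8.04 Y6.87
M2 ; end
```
solid part
  facet normal 0.0000 0.0000 -1.0000
    outer loop
      vertex 0.86 9.99 0.00
      vertex 8.02 13.29 0.00
      vertex 13.37 7.49 0.00
    endloop
  endfacet
  facet normal 0.0000 0.0000 -1.0000
    outer loop
      vertex 1.78 2.16 0.00
      vertex 0.86 9.99 0.00
      vertex 13.37 7.49 0.00
    endloop
  endfacet
  facet normal 0.0000 0.0000 -1.0000
    outer loop
      vertex 9.52 0.61 0.00
      vertex 1.78 2.16 0.00
      vertex 13.37 7.49 0.00
    endloop
  endfacet
  facet normal 0.6748 0.6225 0.3965
    outer loop
      vertex 13.37 7.49 0.00
      vertex 8.02 13.29 0.00
      vertex 6.71 6.71 12.56
    endloop
  endfacet
  facet normal -0.3842 0.8337 0.3967
    outer loop
      vertex 8.02 13.29 0.00
      vertex 0.86 9.99 0.00
      vertex 6.71 6.71 12.56
    endloop
  endfacet
  facet normal -0.9117 -0.1071 0.3967
    outer loop
      vertex 0.86 9.99 0.00
      vertex 1.78 2.16 0.00
      vertex 6.71 6.71 12.56
    endloop
  endfacet
  facet normal -0.1802 -0.9000 0.3968
    outer loop
      vertex 1.78 2.16 0.00
      vertex 9.52 0.61 0.00
      vertex 6.71 6.71 12.56
    endloop
  endfacet
  facet normal 0.8010 -0.4482 0.3969
    outer loop
      vertex 9.52 0.61 0.00
      vertex 13.37 7.49 0.00
      vertex 6.71 6.71 12.56
    endloop
  endfacet
endsolid part

The G0 Z moves step by Δz≈2.51 mm. The G1 loops shrink linearly with z, so the solid tapers from its base footprint up to z≈12.6. Closing with a flat bottom cap and the tapered top and triangulating gives 8 facets — a regular 5-sided pyramid, base circumscribed radius ≈ 6.71 mm, apex at z ≈ 12.6 mm.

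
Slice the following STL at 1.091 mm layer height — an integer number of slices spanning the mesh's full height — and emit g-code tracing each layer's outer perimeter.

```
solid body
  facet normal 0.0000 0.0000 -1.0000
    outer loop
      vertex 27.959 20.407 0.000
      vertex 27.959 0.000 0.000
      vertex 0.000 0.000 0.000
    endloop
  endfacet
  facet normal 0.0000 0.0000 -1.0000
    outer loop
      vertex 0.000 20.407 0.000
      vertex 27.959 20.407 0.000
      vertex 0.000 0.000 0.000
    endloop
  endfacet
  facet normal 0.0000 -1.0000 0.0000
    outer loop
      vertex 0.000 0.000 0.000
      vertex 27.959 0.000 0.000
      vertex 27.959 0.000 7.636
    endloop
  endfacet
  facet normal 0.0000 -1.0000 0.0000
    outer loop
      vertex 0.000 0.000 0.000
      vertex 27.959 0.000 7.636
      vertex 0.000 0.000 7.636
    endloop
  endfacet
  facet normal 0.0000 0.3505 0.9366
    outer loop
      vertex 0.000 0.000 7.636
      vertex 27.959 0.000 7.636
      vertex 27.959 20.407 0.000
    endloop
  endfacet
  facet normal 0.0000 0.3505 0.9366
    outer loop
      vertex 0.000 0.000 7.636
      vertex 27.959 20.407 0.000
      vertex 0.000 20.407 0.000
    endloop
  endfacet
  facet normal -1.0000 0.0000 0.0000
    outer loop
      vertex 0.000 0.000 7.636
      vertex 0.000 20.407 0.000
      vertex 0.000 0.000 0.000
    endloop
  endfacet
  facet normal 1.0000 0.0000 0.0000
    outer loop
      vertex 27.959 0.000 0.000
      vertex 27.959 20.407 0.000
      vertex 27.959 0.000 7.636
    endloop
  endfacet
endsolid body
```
; perimeter-only toolpath
G21 ; units = mm
G90 ; absolute positioning
G28 ; home
; layer 1
G0 Z1.091
G0 X0.000 Y0.000
G1 X27.959 Y0.000
G1 X27.959 Y17.492
G1 X0.000 Y17.492
G1 X0.000 Y0.000
; layer 2
G0 Z2.182
G0 X0.000 Y0.000
G1 X27.959 Y0.000
G1 X27.959 Y14.576
G1 X0.000 Y14.576
G1 X0.000 Y0.000
; layer 3
G0 Z3.273
G0 X0.000 Y0.000
G1 X27.959 Y0.000
G1 X27.959 Y11.661
G1 X0.000 Y11.661
G1 X0.000 Y0.000
; layer 4
G0 Z4.363
G0 X0.000 Y0.000
G1 X27.959 Y0.000
G1 X27.959 Y8.746
G1 X0.000 Y8.746
G1 X0.000 Y0.000
; layer 5
G0 Z5.454
G0 X0.000 Y0.000
G1 X27.959 Y0.000
G1 X27.959 Y5.831
G1 X0.000 Y5.831
G1 X0.000 Y0.000
; layer 6
G0 Z6.545
G0 X0.000 Y0.000
G1 X27.959 Y0.000
G1 X27.959 Y2.915
G1 X0.000 Y2.915
G1 X0.000 Y0.000
M2 ; end

The solid is a wedge (ramp): 28 × 20.4 mm base, rising to 7.64 mm along the y=0 edge and sloping linearly to z=0 at y=20.4. Slicing at Δz = 1.091 mm — 7 equal slices spanning the solid's height, so layer i sits at z = i·h/7 — gives 6 non-empty perimeters. Each is a 4-segment closed polygon; G0 lifts to the layer z and rapids to the start vertex, then G1 traces the edges. The cross-section shrinks linearly with z (the slice at the apex is degenerate and omitted).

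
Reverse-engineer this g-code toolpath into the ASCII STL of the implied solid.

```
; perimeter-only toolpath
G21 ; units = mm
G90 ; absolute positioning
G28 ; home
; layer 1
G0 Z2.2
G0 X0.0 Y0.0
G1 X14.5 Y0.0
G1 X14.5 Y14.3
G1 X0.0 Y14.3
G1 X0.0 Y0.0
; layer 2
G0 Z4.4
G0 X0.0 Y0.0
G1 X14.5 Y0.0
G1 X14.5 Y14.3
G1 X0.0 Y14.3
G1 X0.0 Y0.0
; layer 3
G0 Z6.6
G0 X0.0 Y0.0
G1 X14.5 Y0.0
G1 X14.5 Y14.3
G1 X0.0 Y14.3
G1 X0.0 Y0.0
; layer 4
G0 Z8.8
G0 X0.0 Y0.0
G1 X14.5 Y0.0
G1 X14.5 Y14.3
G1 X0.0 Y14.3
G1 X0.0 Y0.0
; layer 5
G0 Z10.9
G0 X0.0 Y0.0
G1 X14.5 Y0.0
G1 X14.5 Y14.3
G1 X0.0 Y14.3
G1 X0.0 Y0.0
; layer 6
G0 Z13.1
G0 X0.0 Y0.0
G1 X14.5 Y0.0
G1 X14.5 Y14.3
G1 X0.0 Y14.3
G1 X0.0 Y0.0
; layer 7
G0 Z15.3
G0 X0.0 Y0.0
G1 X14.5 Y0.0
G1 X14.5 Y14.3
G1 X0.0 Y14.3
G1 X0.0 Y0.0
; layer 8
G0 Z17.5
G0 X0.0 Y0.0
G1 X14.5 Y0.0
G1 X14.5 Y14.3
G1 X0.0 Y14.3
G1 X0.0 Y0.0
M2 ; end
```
solid part
  facet normal 0.0000 0.0000 -1.0000
    outer loop
      vertex 14.5 14.3 0.0
      vertex 14.5 0.0 0.0
      vertex 0.0 0.0 0.0
    endloop
  endfacet
  facet normal 0.0000 0.0000 -1.0000
    outer loop
      vertex 0.0 14.3 0.0
      vertex 14.5 14.3 0.0
      vertex 0.0 0.0 0.0
    endloop
  endfacet
  facet normal 0.0000 0.0000 1.0000
    outer loop
      vertex 0.0 0.0 17.5
      vertex 14.5 0.0 17.5
      vertex 14.5 14.3 17.5
    endloop
  endfacet
  facet normal 0.0000 0.0000 1.0000
    outer loop
      vertex 0.0 0.0 17.5
      vertex 14.5 14.3 17.5
      vertex 0.0 14.3 17.5
    endloop
  endfacet
  facet normal 0.0000 -1.0000 0.0000
    outer loop
      vertex 0.0 0.0 0.0
      vertex 14.5 0.0 0.0
      vertex 14.5 0.0 17.5
    endloop
  endfacet
  facet normal 0.0000 -1.0000 0.0000
    outer loop
      vertex 0.0 0.0 0.0
      vertex 14.5 0.0 17.5
      vertex 0.0 0.0 17.5
    endloop
  endfacet
  facet normal 0.0000 1.0000 0.0000
    outer loop
      vertex 14.5 14.3 17.5
      vertex 14.5 14.3 0.0
      vertex 0.0 14.3 0.0
    endloop
  endfacet
  facet normal 0.0000 1.0000 0.0000
    outer loop
      vertex 0.0 14.3 17.5
      vertex 14.5 14.3 17.5
      vertex 0.0 14.3 0.0
    endloop
  endfacet
  facet normal -1.0000 0.0000 0.0000
    outer loop
      vertex 0.0 14.3 17.5
      vertex 0.0 14.3 0.0
      vertex 0.0 0.0 0.0
    endloop
  endfacet
  facet normal -1.0000 0.0000 0.0000
    outer loop
      vertex 0.0 0.0 17.5
      vertex 0.0 14.3 17.5
      vertex 0.0 0.0 0.0
    endloop
  endfacet
  facet normal 1.0000 0.0000 0.0000
    outer loop
      vertex 14.5 0.0 0.0
      vertex 14.5 14.3 0.0
      vertex 14.5 14.3 17.5
    endloop
  endfacet
  facet normal 1.0000 0.0000 0.0000
    outer loop
      vertex 14.5 0.0 0.0
      vertex 14.5 14.3 17.5
      vertex 14.5 0.0 17.5
    endloop
  endfacet
endsolid part

The G0 Z moves step by Δz≈2.2 mm. Every layer's G1 loop is the same polygon, so the solid is a straight extrusion of it from z=0 to z≈17.5. Closing with flat bottom and top caps and triangulating gives 12 facets — a rectangular box, roughly 14.5 × 14.3 mm footprint and 17.5 mm tall.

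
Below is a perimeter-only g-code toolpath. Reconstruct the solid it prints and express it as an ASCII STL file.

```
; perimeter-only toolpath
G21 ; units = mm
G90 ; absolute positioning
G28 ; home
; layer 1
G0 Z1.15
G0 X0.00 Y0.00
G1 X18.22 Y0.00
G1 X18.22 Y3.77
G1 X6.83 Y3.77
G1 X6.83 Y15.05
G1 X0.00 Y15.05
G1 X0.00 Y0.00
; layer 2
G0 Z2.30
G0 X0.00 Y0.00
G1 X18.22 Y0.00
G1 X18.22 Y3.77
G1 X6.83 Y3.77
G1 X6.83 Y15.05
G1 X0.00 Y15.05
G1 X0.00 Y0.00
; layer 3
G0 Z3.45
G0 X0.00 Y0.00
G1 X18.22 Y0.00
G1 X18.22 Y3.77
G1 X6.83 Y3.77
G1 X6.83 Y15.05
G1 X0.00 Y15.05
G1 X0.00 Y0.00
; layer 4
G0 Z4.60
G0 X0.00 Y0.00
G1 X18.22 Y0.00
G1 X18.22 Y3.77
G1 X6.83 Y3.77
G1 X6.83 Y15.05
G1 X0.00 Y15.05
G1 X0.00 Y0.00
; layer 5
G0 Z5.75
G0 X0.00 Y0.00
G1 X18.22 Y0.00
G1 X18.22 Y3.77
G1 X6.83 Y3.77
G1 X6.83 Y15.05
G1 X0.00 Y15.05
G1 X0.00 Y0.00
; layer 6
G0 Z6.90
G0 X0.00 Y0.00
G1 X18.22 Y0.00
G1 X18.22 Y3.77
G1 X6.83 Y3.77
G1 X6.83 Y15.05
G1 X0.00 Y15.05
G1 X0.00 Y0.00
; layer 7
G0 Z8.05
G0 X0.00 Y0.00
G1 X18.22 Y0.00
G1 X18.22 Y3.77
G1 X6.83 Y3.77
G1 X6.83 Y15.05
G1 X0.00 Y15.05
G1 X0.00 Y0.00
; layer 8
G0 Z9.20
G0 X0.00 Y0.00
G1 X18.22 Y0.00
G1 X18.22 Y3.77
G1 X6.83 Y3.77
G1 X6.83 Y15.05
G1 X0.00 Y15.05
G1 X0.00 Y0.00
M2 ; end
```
solid part
  facet normal 0.0000 0.0000 -1.0000
    outer loop
      vertex 18.22 3.77 0.00
      vertex 18.22 0.00 0.00
      vertex 0.00 0.00 0.00
    endloop
  endfacet
  facet normal 0.0000 0.0000 -1.0000
    outer loop
      vertex 6.83 3.77 0.00
      vertex 18.22 3.77 0.00
      vertex 0.00 0.00 0.00
    endloop
  endfacet
  facet normal 0.0000 0.0000 -1.0000
    outer loop
      vertex 6.83 15.05 0.00
      vertex 6.83 3.77 0.00
      vertex 0.00 0.00 0.00
    endloop
  endfacet
  facet normal 0.0000 0.0000 -1.0000
    outer loop
      vertex 0.00 15.05 0.00
      vertex 6.83 15.05 0.00
      vertex 0.00 0.00 0.00
    endloop
  endfacet
  facet normal 0.0000 0.0000 1.0000
    outer loop
      vertex 0.00 0.00 9.20
      vertex 18.22 0.00 9.20
      vertex 18.22 3.77 9.20
    endloop
  endfacet
  facet normal 0.0000 0.0000 1.0000
    outer loop
      vertex 0.00 0.00 9.20
      vertex 18.22 3.77 9.20
      vertex 6.83 3.77 9.20
    endloop
  endfacet
  facet normal 0.0000 0.0000 1.0000
    outer loop
      vertex 0.00 0.00 9.20
      vertex 6.83 3.77 9.20
      vertex 6.83 15.05 9.20
    endloop
  endfacet
  facet normal 0.0000 0.0000 1.0000
    outer loop
      vertex 0.00 0.00 9.20
      vertex 6.83 15.05 9.20
      vertex 0.00 15.05 9.20
    endloop
  endfacet
  facet normal 0.0000 -1.0000 0.0000
    outer loop
      vertex 0.00 0.00 0.00
      vertex 18.22 0.00 0.00
      vertex 18.22 0.00 9.20
    endloop
  endfacet
  facet normal 0.0000 -1.0000 0.0000
    outer loop
      vertex 0.00 0.00 0.00
      vertex 18.22 0.00 9.20
      vertex 0.00 0.00 9.20
    endloop
  endfacet
  facet normal 1.0000 0.0000 0.0000
    outer loop
      vertex 18.22 0.00 0.00
      vertex 18.22 3.77 0.00
      vertex 18.22 3.77 9.20
    endloop
  endfacet
  facet normal 1.0000 0.0000 0.0000
    outer loop
      vertex 18.22 0.00 0.00
      vertex 18.22 3.77 9.20
      vertex 18.22 0.00 9.20
    endloop
  endfacet
  facet normal 0.0000 1.0000 0.0000
    outer loop
      vertex 18.22 3.77 0.00
      vertex 6.83 3.77 0.00
      vertex 6.83 3.77 9.20
    endloop
  endfacet
  facet normal 0.0000 1.0000 0.0000
    outer loop
      vertex 18.22 3.77 0.00
      vertex 6.83 3.77 9.20
      vertex 18.22 3.77 9.20
    endloop
  endfacet
  facet normal 1.0000 0.0000 0.0000
    outer loop
      vertex 6.83 3.77 0.00
      vertex 6.83 15.05 0.00
      vertex 6.83 15.05 9.20
    endloop
  endfacet
  facet normal 1.0000 0.0000 0.0000
    outer loop
      vertex 6.83 3.77 0.00
      vertex 6.83 15.05 9.20
      vertex 6.83 3.77 9.20
    endloop
  endfacet
  facet normal 0.0000 1.0000 0.0000
    outer loop
      vertex 6.83 15.05 0.00
      vertex 0.00 15.05 0.00
      vertex 0.00 15.05 9.20
    endloop
  endfacet
  facet normal 0.0000 1.0000 0.0000
    outer loop
      vertex 6.83 15.05 0.00
      vertex 0.00 15.05 9.20
      vertex 6.83 15.05 9.20
    endloop
  endfacet
  facet normal -1.0000 0.0000 0.0000
    outer loop
      vertex 0.00 15.05 0.00
      vertex 0.00 0.00 0.00
      vertex 0.00 0.00 9.20
    endloop
  endfacet
  facet normal -1.0000 0.0000 0.0000
    outer loop
      vertex 0.00 15.05 0.00
      vertex 0.00 0.00 9.20
      vertex 0.00 15.05 9.20
    endloop
  endfacet
endsolid part

The G0 Z moves step by Δz≈1.15 mm. Every layer's G1 loop is the same polygon, so the solid is a straight extrusion of it from z=0 to z≈9.2. Closing with flat bottom and top caps and triangulating gives 20 facets — an L-shaped prism: outer 18.2 × 15.1 mm, arm thicknesses ≈ 3.77 mm (horizontal) and 6.83 mm (vertical), extruded 9.2 mm in z.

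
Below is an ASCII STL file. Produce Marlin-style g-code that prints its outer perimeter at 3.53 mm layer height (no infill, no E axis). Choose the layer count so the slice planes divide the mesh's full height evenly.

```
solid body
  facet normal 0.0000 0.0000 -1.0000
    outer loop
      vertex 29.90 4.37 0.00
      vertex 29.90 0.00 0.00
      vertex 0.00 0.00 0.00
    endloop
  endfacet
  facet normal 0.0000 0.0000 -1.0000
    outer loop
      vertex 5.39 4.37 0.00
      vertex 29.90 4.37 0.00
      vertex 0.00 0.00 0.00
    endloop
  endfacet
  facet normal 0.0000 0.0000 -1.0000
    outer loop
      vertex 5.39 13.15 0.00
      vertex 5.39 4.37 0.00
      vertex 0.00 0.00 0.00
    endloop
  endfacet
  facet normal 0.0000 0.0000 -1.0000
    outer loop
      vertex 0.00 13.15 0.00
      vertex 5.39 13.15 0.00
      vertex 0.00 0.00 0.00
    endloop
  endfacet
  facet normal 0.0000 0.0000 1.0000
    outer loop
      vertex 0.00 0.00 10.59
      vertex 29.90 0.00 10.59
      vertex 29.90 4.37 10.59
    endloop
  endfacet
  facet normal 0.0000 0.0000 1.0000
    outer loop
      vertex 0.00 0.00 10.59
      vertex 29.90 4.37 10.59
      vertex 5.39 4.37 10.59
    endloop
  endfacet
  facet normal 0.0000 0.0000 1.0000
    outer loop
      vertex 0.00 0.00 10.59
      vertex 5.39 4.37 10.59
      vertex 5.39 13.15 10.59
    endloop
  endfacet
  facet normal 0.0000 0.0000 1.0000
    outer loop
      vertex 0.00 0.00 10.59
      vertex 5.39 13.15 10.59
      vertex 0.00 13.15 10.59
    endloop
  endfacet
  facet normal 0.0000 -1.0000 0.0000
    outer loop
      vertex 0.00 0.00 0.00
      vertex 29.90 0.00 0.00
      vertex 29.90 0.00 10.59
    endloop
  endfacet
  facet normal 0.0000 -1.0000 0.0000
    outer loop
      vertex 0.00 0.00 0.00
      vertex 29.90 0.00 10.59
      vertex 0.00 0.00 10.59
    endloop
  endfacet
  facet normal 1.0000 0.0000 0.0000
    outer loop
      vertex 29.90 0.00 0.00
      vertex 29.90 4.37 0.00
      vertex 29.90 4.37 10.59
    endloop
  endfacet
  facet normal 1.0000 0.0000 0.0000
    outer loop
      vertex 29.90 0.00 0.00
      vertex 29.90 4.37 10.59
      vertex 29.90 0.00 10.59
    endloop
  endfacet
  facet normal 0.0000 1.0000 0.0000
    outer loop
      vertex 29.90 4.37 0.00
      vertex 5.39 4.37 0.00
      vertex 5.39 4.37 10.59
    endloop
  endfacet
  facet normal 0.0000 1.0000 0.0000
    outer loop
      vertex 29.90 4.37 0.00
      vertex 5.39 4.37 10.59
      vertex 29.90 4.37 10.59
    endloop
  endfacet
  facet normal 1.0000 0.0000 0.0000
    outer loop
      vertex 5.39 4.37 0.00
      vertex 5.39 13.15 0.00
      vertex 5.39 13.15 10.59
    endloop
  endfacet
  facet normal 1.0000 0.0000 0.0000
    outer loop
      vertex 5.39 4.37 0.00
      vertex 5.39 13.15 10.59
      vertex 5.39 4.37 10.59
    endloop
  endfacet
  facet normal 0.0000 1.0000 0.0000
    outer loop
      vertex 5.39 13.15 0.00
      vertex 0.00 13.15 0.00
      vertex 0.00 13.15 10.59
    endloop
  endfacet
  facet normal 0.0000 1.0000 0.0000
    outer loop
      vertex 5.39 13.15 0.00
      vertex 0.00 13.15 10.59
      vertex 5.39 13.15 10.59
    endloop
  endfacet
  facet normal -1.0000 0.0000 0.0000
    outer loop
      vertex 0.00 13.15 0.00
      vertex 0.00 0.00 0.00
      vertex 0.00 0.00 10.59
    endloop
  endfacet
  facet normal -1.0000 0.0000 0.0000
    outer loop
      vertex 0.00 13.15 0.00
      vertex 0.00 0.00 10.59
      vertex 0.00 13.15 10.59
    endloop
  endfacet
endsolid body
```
; perimeter-only toolpath
G21 ; units = mm
G90 ; absolute positioning
G28 ; home
; layer 1
G0 Z3.53
G0 X0.00 Y0.00
G1 X29.90 Y0.00
G1 X29.90 Y4.37
G1 X5.39 Y4.37
G1 X5.39 Y13.15
G1 X0.00 Y13.15
G1 X0.00 Y0.00
; layer 2
G0 Z7.06
G0 X0.00 Y0.00
G1 X29.90 Y0.00
G1 X29.90 Y4.37
G1 X5.39 Y4.37
G1 X5.39 Y13.15
G1 X0.00 Y13.15
G1 X0.00 Y0.00
; layer 3
G0 Z10.59
G0 X0.00 Y0.00
G1 X29.90 Y0.00
G1 X29.90 Y4.37
G1 X5.39 Y4.37
G1 X5.39 Y13.15
G1 X0.00 Y13.15
G1 X0.00 Y0.00
M2 ; end

The solid is an L-shaped prism: outer 29.9 × 13.2 mm, arm thicknesses ≈ 4.37 mm (horizontal) and 5.39 mm (vertical), extruded 10.6 mm in z. Slicing at Δz = 3.53 mm — 3 equal slices spanning the solid's height, so layer i sits at z = i·h/3 — gives 3 non-empty perimeters. Each is a 6-segment closed polygon; G0 lifts to the layer z and rapids to the start vertex, then G1 traces the edges.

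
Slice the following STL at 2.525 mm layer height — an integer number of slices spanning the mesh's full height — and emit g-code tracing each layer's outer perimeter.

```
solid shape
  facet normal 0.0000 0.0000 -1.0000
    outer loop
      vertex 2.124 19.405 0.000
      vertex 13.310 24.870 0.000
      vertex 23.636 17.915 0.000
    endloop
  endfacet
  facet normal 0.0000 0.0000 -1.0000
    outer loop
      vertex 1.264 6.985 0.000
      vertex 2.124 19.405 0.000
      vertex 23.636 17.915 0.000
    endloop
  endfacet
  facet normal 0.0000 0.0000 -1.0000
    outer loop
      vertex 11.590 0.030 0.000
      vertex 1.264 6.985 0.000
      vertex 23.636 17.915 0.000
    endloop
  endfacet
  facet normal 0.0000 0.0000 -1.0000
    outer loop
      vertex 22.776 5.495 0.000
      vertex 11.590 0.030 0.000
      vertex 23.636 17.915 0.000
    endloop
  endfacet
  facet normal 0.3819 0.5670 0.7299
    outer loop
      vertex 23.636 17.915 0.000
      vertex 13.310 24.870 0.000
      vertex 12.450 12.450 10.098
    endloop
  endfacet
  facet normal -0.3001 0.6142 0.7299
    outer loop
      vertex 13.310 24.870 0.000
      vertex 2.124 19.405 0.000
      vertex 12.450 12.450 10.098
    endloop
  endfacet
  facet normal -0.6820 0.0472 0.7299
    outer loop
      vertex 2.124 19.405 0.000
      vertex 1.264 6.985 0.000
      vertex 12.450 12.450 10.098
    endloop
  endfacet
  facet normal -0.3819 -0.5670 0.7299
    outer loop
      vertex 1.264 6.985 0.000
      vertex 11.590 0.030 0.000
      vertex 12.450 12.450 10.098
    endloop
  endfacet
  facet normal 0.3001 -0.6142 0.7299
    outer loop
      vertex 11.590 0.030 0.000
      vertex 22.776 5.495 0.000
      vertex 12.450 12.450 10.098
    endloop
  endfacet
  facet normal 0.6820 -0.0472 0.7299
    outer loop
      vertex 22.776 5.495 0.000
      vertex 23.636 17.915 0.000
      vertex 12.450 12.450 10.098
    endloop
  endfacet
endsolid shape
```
; perimeter-only toolpath
G21 ; units = mm
G90 ; absolute positioning
G28 ; home
; layer 1
G0 Z2.525
G0 X20.840 Y16.549
G1 X13.095 Y21.765
G1 X4.705 Y17.666
G1 X4.060 Y8.351
G1 X11.805 Y3.135
G1 X20.195 Y7.234
G1 X20.840 Y16.549
; layer 2
G0 Z5.049
G0 X18.043 Y15.182
G1 X12.880 Y18.660
G1 X7.287 Y15.928
G1 X6.857 Y9.717
G1 X12.020 Y6.240
G1 X17.613 Y8.973
G1 X18.043 Y15.182
; layer 3
G0 Z7.574
G0 X15.246 Y13.816
G1 X12.665 Y15.555
G1 X9.868 Y14.189
G1 X9.653 Y11.084
G1 X12.235 Y9.345
G1 X15.031 Y10.711
G1 X15.246 Y13.816
M2 ; end

The solid is a regular 6-sided pyramid, base circumscribed radius ≈ 12.4 mm, apex at z ≈ 10.1 mm. Slicing at Δz = 2.525 mm — 4 equal slices spanning the solid's height, so layer i sits at z = i·h/4 — gives 3 non-empty perimeters. Each is a 6-segment closed polygon; G0 lifts to the layer z and rapids to the start vertex, then G1 traces the edges. The cross-section shrinks linearly with z (the slice at the apex is degenerate and omitted).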